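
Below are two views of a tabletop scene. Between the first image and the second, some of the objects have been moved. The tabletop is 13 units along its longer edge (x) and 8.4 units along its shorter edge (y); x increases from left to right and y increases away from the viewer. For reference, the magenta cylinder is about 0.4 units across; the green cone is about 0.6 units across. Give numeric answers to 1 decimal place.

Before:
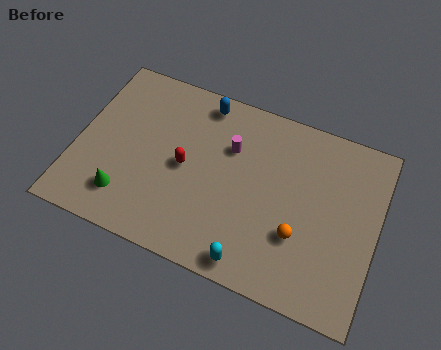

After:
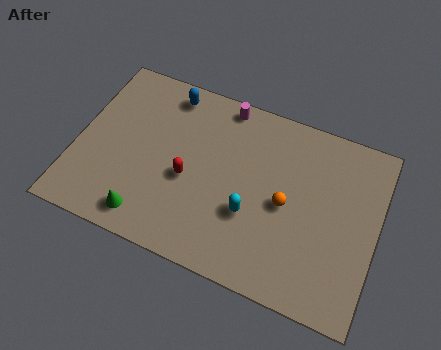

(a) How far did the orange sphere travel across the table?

1.4

From (9.8, 2.8) to (9.1, 4.0), the orange sphere covered √(0.7² + 1.2²) ≈ 1.4 units.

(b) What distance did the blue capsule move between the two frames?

1.5

The blue capsule was near (5.1, 7.4) before and (3.6, 7.3) after, so it travelled √(1.5² + 0.1²) ≈ 1.5 units.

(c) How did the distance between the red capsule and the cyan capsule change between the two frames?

-1.7

Before: roughly 4.6 units apart; after: 2.9. That's 1.7 units closer together.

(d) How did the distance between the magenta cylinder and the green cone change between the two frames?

+1.2

They were about 5.7 units apart before and 6.9 after — 1.2 units further apart.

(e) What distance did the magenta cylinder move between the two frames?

2.0

From (6.5, 5.7) to (6.0, 7.6), the magenta cylinder covered √(0.5² + 1.9²) ≈ 2.0 units.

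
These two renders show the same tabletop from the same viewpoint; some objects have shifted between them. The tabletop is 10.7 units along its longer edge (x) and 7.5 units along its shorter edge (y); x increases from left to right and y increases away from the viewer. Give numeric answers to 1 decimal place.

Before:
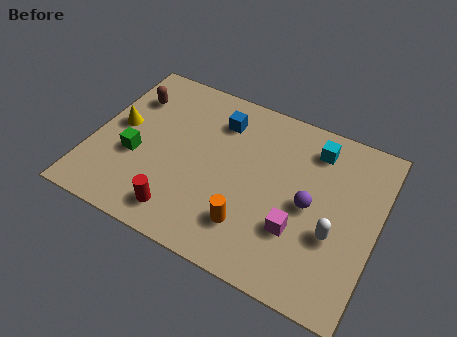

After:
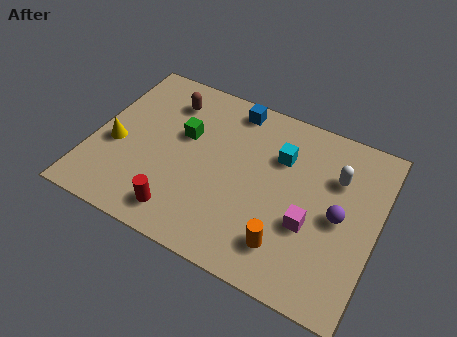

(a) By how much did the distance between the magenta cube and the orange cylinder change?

-0.4

The distance was about 1.8 in the first image and 1.4 in the second, so they moved 0.4 units closer together.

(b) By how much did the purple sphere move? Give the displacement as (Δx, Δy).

(1.1, 0.0)

The purple sphere was at about (8.2, 3.6) and moved to about (9.3, 3.6).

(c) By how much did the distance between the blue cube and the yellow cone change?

+1.3

Before: roughly 4.0 units apart; after: 5.3. That's 1.3 units further apart.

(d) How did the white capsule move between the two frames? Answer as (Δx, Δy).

(-0.2, 2.4)

The white capsule started near (9.2, 2.8) and ended near (9.0, 5.2).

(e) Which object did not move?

the red cylinder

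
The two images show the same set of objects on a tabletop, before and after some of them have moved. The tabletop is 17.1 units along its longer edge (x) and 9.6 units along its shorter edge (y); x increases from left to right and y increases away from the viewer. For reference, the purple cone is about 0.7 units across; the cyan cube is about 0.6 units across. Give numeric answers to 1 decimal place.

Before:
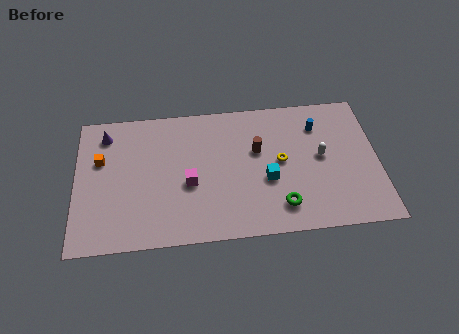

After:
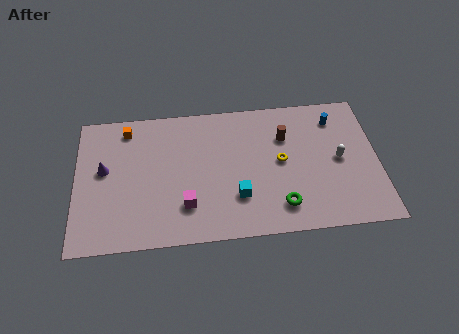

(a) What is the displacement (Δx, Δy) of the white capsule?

(1.0, -0.3)

From the two frames, the white capsule sits at roughly (13.9, 5.1) before and (14.9, 4.8) after.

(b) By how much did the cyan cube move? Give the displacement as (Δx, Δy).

(-1.7, -1.0)

The cyan cube was at about (10.8, 3.8) and moved to about (9.1, 2.8).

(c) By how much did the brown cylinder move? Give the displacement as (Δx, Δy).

(1.6, 0.8)

From the two frames, the brown cylinder sits at roughly (10.3, 5.9) before and (11.9, 6.7) after.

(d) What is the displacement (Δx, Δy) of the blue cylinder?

(1.0, 0.4)

The blue cylinder was at about (13.8, 7.3) and moved to about (14.8, 7.7).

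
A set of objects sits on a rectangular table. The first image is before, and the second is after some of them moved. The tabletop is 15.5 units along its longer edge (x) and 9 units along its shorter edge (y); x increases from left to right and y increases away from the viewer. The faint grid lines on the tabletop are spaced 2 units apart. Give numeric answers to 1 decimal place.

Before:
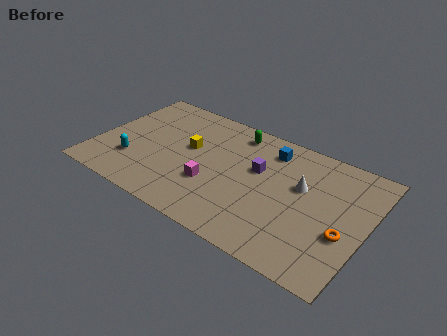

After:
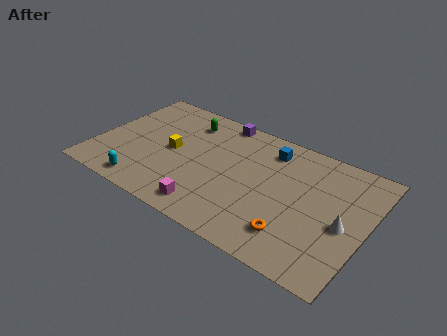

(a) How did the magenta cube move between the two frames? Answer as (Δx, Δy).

(0.2, -1.8)

The magenta cube started near (6.9, 3.1) and ended near (7.1, 1.3).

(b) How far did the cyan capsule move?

1.8

The cyan capsule moved from about (2.3, 2.6) to (3.3, 1.1), a distance of √(1.0² + 1.5²) ≈ 1.8.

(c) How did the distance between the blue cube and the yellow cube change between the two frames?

+1.1

Before: roughly 4.9 units apart; after: 6.0. That's 1.1 units further apart.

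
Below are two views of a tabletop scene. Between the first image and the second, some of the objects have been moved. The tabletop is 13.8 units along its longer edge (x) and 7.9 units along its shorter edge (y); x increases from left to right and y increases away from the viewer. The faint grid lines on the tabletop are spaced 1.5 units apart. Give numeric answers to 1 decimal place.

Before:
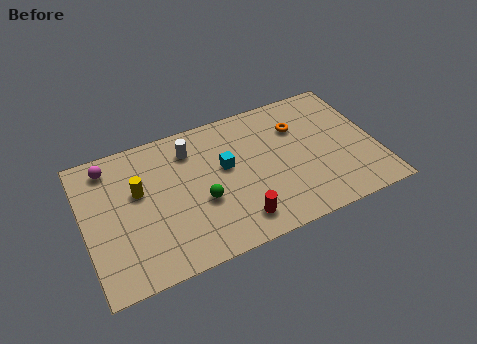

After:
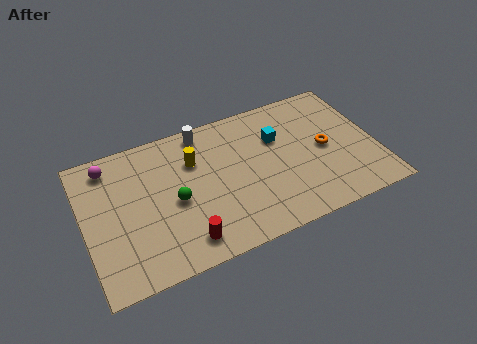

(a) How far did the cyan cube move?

2.7

The cyan cube moved from about (6.7, 4.6) to (9.3, 5.3), a distance of √(2.6² + 0.7²) ≈ 2.7.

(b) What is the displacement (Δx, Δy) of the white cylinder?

(0.7, 0.8)

The white cylinder was at about (5.2, 6.2) and moved to about (5.9, 7.0).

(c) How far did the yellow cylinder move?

2.8

The yellow cylinder was near (2.6, 4.8) before and (5.3, 5.5) after, so it travelled √(2.7² + 0.7²) ≈ 2.8 units.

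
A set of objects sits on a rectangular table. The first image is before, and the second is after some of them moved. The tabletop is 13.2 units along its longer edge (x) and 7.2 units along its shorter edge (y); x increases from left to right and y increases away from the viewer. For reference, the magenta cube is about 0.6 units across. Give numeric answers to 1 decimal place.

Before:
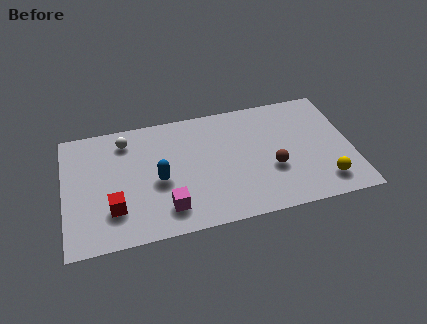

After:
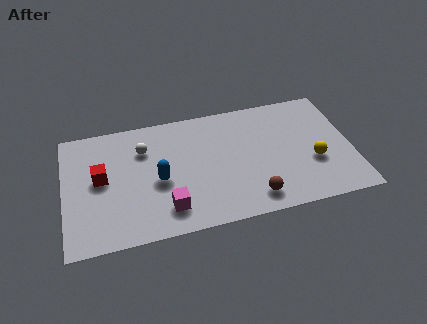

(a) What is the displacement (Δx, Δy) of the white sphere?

(0.8, -0.7)

The white sphere was at about (2.9, 5.9) and moved to about (3.7, 5.2).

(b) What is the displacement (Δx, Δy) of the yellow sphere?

(-0.4, 1.3)

From the two frames, the yellow sphere sits at roughly (11.8, 1.4) before and (11.4, 2.7) after.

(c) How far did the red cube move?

2.0

The red cube was near (2.2, 2.0) before and (1.7, 3.9) after, so it travelled √(0.5² + 1.9²) ≈ 2.0 units.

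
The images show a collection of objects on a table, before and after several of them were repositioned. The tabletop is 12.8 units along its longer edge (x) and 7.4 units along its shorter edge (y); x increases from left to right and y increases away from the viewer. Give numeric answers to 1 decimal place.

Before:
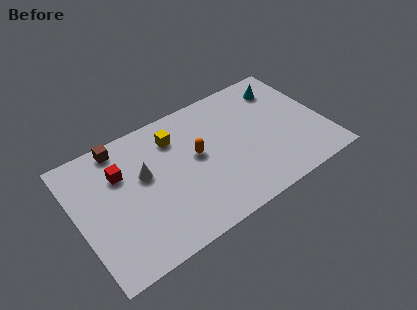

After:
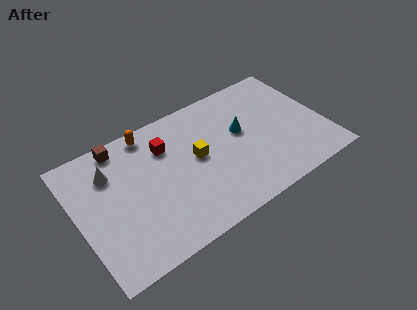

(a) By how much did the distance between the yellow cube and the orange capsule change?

+1.5

They were about 1.8 units apart before and 3.3 after — 1.5 units further apart.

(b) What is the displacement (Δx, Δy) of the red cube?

(2.4, 0.3)

The red cube started near (2.4, 5.1) and ended near (4.8, 5.4).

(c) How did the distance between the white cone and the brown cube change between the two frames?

-1.0

Before: roughly 2.4 units apart; after: 1.4. That's 1.0 units closer together.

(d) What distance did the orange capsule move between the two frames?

3.3

The orange capsule moved from about (6.2, 4.1) to (4.1, 6.6), a distance of √(2.1² + 2.5²) ≈ 3.3.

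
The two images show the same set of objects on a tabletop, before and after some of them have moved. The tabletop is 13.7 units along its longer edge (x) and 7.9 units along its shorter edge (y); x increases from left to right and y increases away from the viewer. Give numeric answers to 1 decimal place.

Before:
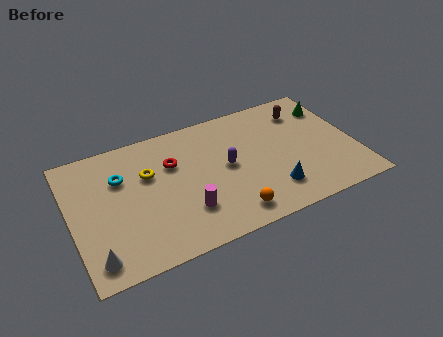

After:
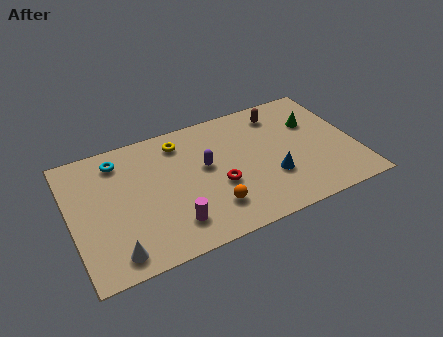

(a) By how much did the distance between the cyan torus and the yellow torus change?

+1.7

They were about 1.3 units apart before and 3.0 after — 1.7 units further apart.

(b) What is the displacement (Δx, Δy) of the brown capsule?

(-1.2, 0.3)

The brown capsule started near (11.6, 6.2) and ended near (10.4, 6.5).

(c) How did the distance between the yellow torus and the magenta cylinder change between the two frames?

+1.6

They were about 3.3 units apart before and 4.9 after — 1.6 units further apart.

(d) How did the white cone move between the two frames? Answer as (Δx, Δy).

(0.9, -0.1)

The white cone started near (0.9, 1.2) and ended near (1.8, 1.1).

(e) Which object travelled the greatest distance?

the red torus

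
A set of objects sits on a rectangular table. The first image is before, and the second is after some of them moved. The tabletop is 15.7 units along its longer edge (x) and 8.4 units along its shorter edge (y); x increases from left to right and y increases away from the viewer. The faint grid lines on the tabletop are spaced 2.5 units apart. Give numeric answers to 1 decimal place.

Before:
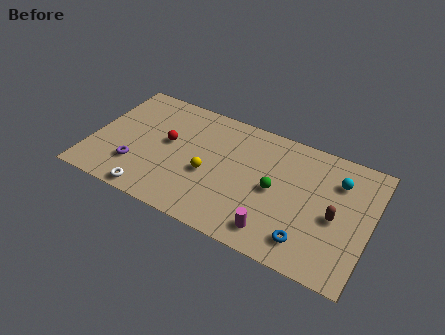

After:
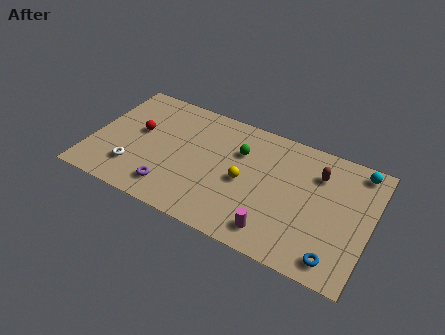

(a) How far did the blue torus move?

1.6

The blue torus moved from about (12.5, 1.6) to (14.1, 1.2), a distance of √(1.6² + 0.4²) ≈ 1.6.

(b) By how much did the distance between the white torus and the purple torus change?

+0.4

They were about 1.9 units apart before and 2.3 after — 0.4 units further apart.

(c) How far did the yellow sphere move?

2.0

The yellow sphere moved from about (6.7, 3.5) to (8.7, 3.9), a distance of √(2.0² + 0.4²) ≈ 2.0.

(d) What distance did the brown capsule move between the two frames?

2.7

From (13.8, 3.8) to (12.6, 6.2), the brown capsule covered √(1.2² + 2.4²) ≈ 2.7 units.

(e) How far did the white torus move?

1.8

The white torus was near (3.8, 0.8) before and (2.6, 2.1) after, so it travelled √(1.2² + 1.3²) ≈ 1.8 units.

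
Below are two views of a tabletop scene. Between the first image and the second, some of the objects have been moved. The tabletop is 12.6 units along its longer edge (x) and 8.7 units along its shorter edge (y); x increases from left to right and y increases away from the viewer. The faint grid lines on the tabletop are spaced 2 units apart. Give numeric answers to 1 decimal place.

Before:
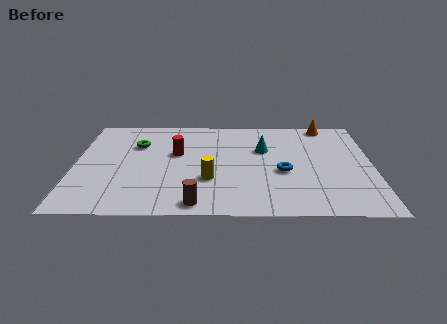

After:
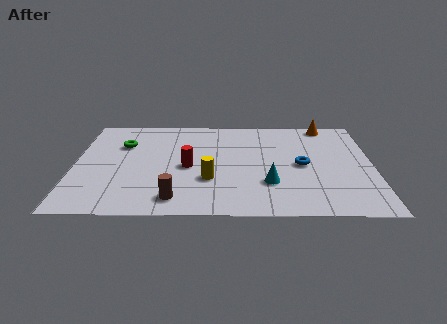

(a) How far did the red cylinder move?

1.3

The red cylinder was near (4.3, 5.2) before and (4.8, 4.0) after, so it travelled √(0.5² + 1.2²) ≈ 1.3 units.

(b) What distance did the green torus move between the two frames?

0.6

From (2.6, 6.0) to (2.0, 6.0), the green torus covered √(0.6² + 0.0²) ≈ 0.6 units.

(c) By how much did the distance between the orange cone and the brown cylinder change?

+0.3

Before: roughly 8.9 units apart; after: 9.2. That's 0.3 units further apart.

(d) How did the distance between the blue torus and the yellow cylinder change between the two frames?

+0.9

They were about 3.2 units apart before and 4.1 after — 0.9 units further apart.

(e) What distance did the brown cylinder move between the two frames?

1.0

The brown cylinder was near (5.2, 0.9) before and (4.3, 1.3) after, so it travelled √(0.9² + 0.4²) ≈ 1.0 units.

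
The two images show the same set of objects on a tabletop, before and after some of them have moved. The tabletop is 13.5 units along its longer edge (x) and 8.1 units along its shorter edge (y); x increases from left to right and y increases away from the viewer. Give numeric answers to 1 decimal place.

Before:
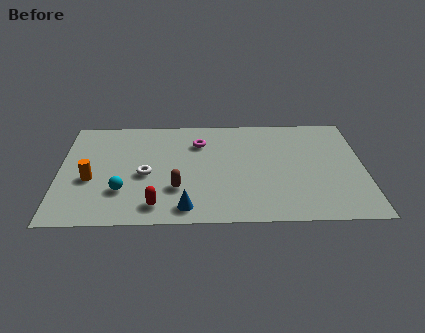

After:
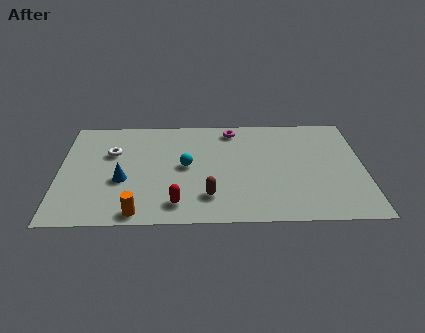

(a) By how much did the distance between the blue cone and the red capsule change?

+1.7

The distance was about 1.3 in the first image and 3.0 in the second, so they moved 1.7 units further apart.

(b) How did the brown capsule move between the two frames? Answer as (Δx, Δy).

(1.4, -0.6)

The brown capsule started near (5.2, 2.5) and ended near (6.6, 1.9).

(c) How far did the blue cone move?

3.5

From (5.6, 1.1) to (2.8, 3.2), the blue cone covered √(2.8² + 2.1²) ≈ 3.5 units.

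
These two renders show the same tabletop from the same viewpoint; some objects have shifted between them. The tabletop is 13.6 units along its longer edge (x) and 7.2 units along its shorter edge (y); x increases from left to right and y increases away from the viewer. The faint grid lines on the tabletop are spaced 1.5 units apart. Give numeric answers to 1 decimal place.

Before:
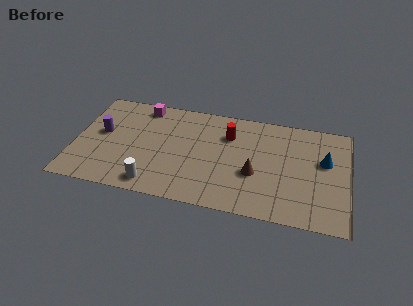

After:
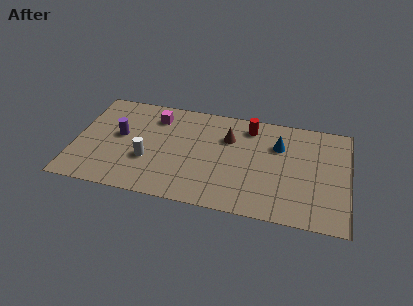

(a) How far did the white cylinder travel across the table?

1.6

From (4.1, 1.0) to (3.7, 2.6), the white cylinder covered √(0.4² + 1.6²) ≈ 1.6 units.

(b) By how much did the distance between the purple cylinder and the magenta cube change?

-0.6

Before: roughly 3.0 units apart; after: 2.4. That's 0.6 units closer together.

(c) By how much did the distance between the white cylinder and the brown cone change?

-0.6

The distance was about 5.2 in the first image and 4.6 in the second, so they moved 0.6 units closer together.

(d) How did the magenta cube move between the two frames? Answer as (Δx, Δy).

(0.7, -0.6)

The magenta cube was at about (3.2, 6.3) and moved to about (3.9, 5.7).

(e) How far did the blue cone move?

2.4

The blue cone moved from about (12.4, 4.4) to (10.1, 5.0), a distance of √(2.3² + 0.6²) ≈ 2.4.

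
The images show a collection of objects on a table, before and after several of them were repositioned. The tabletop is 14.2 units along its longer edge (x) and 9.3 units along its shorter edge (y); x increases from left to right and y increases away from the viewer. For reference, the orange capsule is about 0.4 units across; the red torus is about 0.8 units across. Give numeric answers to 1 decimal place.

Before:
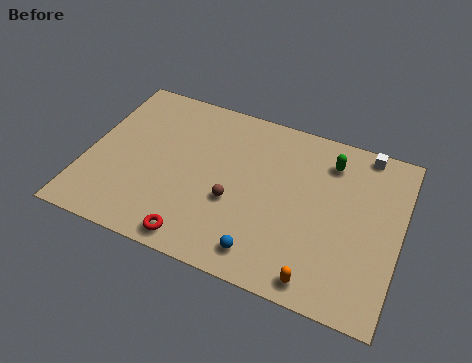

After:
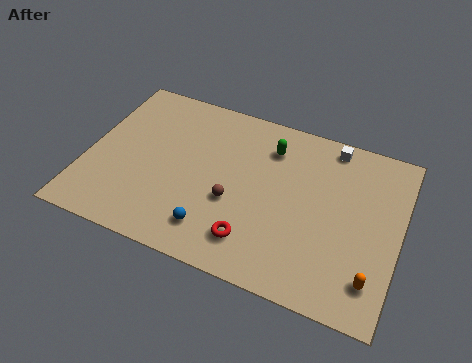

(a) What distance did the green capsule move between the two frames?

2.7

The green capsule moved from about (10.8, 7.4) to (8.1, 7.2), a distance of √(2.7² + 0.2²) ≈ 2.7.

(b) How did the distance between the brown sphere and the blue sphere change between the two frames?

-0.8

The distance was about 2.7 in the first image and 1.9 in the second, so they moved 0.8 units closer together.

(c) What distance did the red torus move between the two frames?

2.7

The red torus moved from about (5.4, 1.0) to (7.9, 1.9), a distance of √(2.5² + 0.9²) ≈ 2.7.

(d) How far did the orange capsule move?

2.5

The orange capsule moved from about (10.9, 1.0) to (13.2, 1.9), a distance of √(2.3² + 0.9²) ≈ 2.5.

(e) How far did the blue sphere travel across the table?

2.3

The blue sphere was near (8.4, 1.4) before and (6.1, 1.8) after, so it travelled √(2.3² + 0.4²) ≈ 2.3 units.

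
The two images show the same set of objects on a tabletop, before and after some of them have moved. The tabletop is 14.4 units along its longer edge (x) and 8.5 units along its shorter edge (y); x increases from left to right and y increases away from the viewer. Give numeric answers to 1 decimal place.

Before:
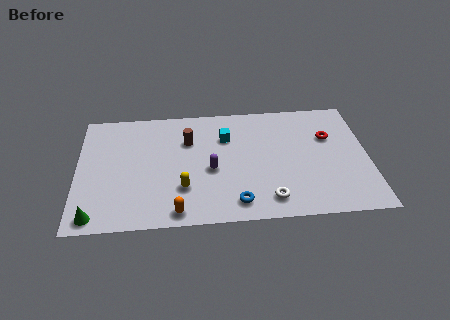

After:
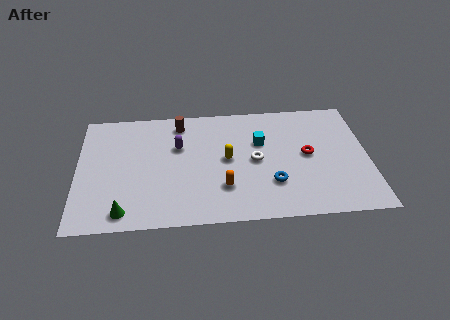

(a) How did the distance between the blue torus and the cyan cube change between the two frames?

-1.7

They were about 4.7 units apart before and 3.0 after — 1.7 units closer together.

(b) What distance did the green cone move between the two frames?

1.4

From (0.9, 0.9) to (2.3, 1.1), the green cone covered √(1.4² + 0.2²) ≈ 1.4 units.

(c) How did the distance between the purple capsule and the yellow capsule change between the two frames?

+0.8

Before: roughly 1.8 units apart; after: 2.6. That's 0.8 units further apart.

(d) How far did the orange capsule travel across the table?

2.7

The orange capsule moved from about (4.9, 0.9) to (7.2, 2.4), a distance of √(2.3² + 1.5²) ≈ 2.7.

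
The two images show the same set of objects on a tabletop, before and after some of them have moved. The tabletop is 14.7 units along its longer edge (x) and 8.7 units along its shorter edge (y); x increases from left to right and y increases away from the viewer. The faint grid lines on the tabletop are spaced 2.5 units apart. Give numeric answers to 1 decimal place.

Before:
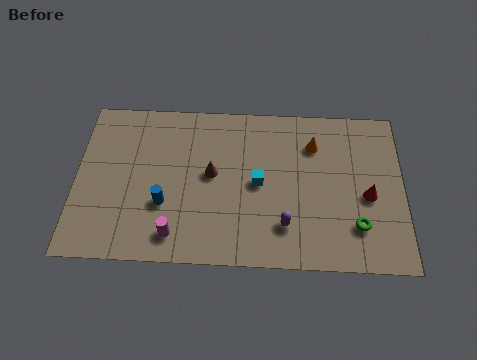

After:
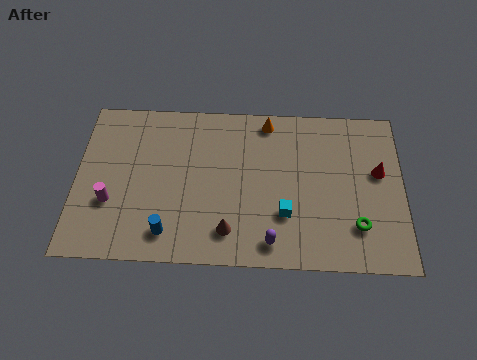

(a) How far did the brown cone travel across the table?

3.1

The brown cone was near (6.1, 4.7) before and (6.9, 1.7) after, so it travelled √(0.8² + 3.0²) ≈ 3.1 units.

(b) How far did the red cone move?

1.4

From (13.1, 3.8) to (13.6, 5.1), the red cone covered √(0.5² + 1.3²) ≈ 1.4 units.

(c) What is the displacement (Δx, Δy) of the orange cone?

(-2.1, 1.2)

From the two frames, the orange cone sits at roughly (10.7, 6.5) before and (8.6, 7.7) after.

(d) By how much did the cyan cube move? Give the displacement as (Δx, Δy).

(1.2, -1.6)

The cyan cube was at about (8.2, 4.3) and moved to about (9.4, 2.7).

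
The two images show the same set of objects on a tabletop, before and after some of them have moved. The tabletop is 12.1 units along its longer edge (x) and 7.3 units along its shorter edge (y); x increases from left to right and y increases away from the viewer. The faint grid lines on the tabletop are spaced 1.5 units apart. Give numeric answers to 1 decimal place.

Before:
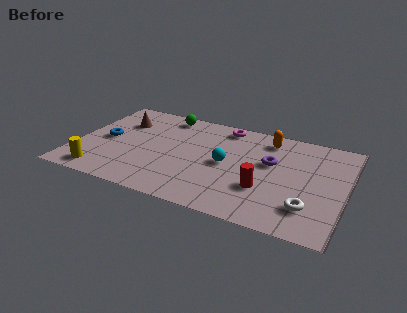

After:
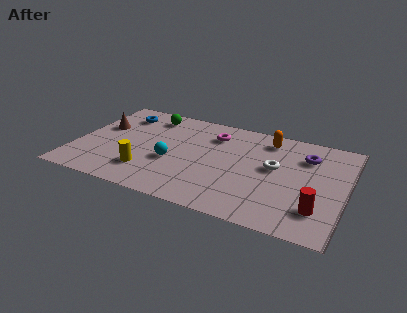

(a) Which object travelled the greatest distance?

the white torus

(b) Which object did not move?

the orange capsule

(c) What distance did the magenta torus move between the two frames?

0.9

From (6.4, 6.4) to (6.0, 5.6), the magenta torus covered √(0.4² + 0.8²) ≈ 0.9 units.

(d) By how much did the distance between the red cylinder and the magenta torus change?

+1.7

They were about 4.6 units apart before and 6.3 after — 1.7 units further apart.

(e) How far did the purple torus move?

1.8

The purple torus moved from about (8.7, 4.4) to (10.2, 5.4), a distance of √(1.5² + 1.0²) ≈ 1.8.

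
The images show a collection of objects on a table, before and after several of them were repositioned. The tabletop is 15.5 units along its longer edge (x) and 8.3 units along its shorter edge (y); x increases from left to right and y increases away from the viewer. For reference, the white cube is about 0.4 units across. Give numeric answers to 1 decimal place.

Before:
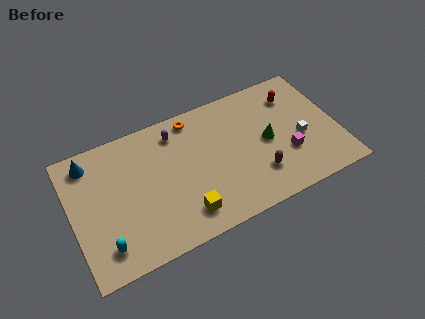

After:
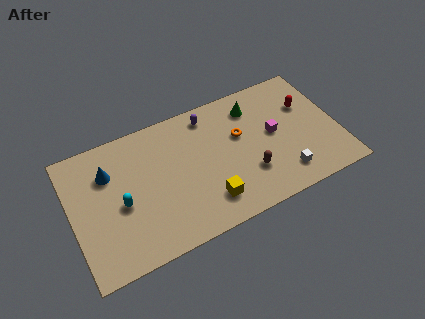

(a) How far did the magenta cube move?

1.7

The magenta cube was near (12.4, 2.8) before and (11.8, 4.4) after, so it travelled √(0.6² + 1.6²) ≈ 1.7 units.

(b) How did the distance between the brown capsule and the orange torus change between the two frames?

-3.4

Before: roughly 6.0 units apart; after: 2.6. That's 3.4 units closer together.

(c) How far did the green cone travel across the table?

2.5

The green cone was near (11.4, 4.1) before and (10.9, 6.6) after, so it travelled √(0.5² + 2.5²) ≈ 2.5 units.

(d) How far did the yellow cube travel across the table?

1.4

The yellow cube was near (6.2, 1.6) before and (7.6, 1.8) after, so it travelled √(1.4² + 0.2²) ≈ 1.4 units.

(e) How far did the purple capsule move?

2.0

The purple capsule was near (6.3, 6.8) before and (8.3, 7.1) after, so it travelled √(2.0² + 0.3²) ≈ 2.0 units.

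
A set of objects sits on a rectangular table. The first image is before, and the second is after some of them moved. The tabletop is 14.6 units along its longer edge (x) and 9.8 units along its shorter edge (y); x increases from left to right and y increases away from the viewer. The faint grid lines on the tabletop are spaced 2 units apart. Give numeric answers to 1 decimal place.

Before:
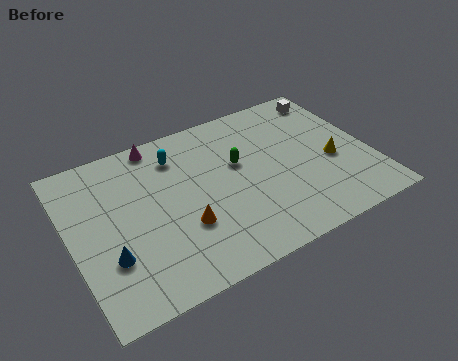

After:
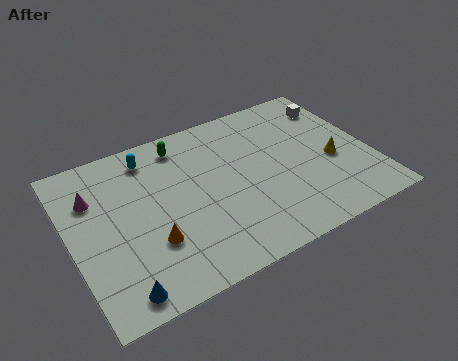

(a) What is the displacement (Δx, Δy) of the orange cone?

(-1.6, -0.2)

The orange cone was at about (5.2, 3.3) and moved to about (3.6, 3.1).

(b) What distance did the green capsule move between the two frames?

3.5

From (8.3, 5.9) to (5.8, 8.3), the green capsule covered √(2.5² + 2.4²) ≈ 3.5 units.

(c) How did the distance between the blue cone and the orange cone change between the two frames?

-0.9

The distance was about 3.6 in the first image and 2.7 in the second, so they moved 0.9 units closer together.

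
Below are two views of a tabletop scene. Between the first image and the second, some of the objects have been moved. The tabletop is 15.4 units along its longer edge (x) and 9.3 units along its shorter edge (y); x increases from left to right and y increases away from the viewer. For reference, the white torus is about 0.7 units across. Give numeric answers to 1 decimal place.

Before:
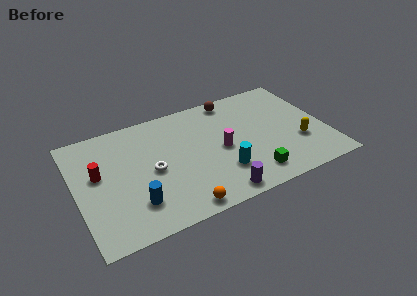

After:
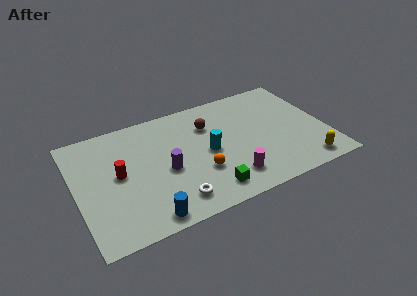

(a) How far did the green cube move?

2.7

From (10.4, 1.6) to (7.7, 1.5), the green cube covered √(2.7² + 0.1²) ≈ 2.7 units.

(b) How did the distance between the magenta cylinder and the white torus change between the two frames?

-0.8

The distance was about 4.3 in the first image and 3.5 in the second, so they moved 0.8 units closer together.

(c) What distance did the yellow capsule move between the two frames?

1.9

From (13.6, 3.1) to (13.7, 1.2), the yellow capsule covered √(0.1² + 1.9²) ≈ 1.9 units.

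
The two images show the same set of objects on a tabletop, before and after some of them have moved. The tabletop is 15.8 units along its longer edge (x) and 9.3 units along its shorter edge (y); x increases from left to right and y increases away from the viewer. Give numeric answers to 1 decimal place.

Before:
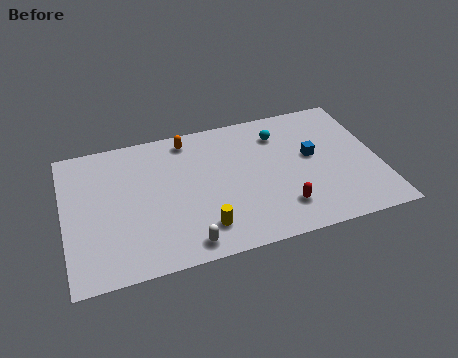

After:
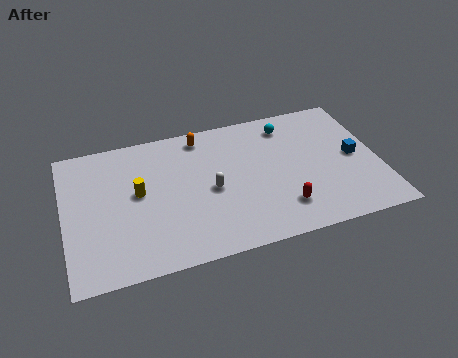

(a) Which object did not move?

the red capsule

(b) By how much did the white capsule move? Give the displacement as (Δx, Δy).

(1.5, 3.2)

From the two frames, the white capsule sits at roughly (5.8, 1.1) before and (7.3, 4.3) after.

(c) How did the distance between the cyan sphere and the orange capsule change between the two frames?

-0.3

Before: roughly 4.7 units apart; after: 4.4. That's 0.3 units closer together.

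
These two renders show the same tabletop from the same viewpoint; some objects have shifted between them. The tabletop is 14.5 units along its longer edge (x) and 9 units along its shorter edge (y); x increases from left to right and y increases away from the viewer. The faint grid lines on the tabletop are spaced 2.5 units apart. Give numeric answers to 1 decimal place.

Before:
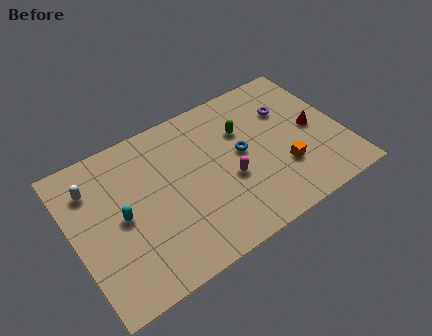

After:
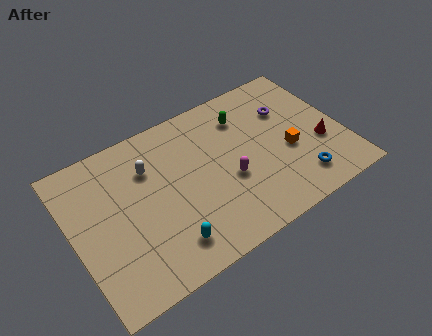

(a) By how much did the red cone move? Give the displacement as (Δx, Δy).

(0.2, -1.1)

The red cone started near (13.0, 4.4) and ended near (13.2, 3.3).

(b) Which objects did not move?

the magenta capsule and the purple torus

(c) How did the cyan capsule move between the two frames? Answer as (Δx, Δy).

(2.0, -2.7)

From the two frames, the cyan capsule sits at roughly (2.5, 4.4) before and (4.5, 1.7) after.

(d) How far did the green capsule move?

0.8

The green capsule was near (9.4, 6.1) before and (9.6, 6.9) after, so it travelled √(0.2² + 0.8²) ≈ 0.8 units.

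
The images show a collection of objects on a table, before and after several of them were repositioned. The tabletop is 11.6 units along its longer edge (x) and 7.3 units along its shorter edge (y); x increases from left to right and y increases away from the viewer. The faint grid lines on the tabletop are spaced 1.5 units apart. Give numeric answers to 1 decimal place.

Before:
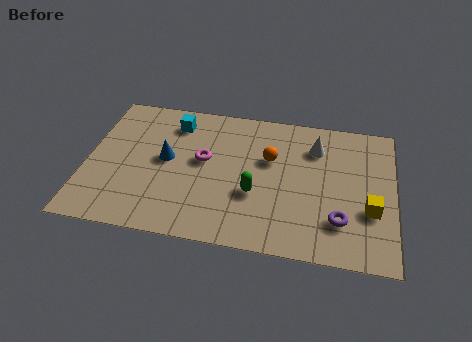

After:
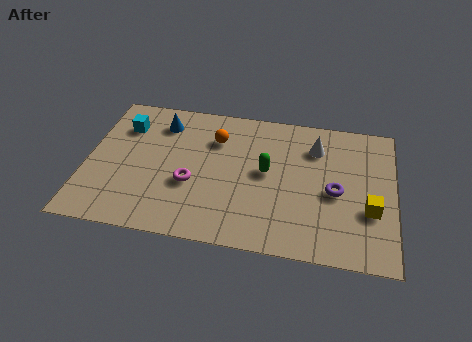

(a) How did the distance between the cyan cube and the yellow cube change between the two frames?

+1.6

They were about 8.2 units apart before and 9.8 after — 1.6 units further apart.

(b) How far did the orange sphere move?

2.2

The orange sphere moved from about (6.9, 4.6) to (4.8, 5.3), a distance of √(2.1² + 0.7²) ≈ 2.2.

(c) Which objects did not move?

the yellow cube and the white cone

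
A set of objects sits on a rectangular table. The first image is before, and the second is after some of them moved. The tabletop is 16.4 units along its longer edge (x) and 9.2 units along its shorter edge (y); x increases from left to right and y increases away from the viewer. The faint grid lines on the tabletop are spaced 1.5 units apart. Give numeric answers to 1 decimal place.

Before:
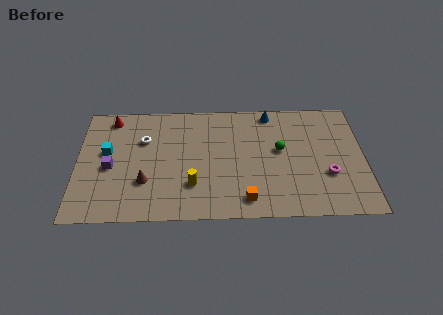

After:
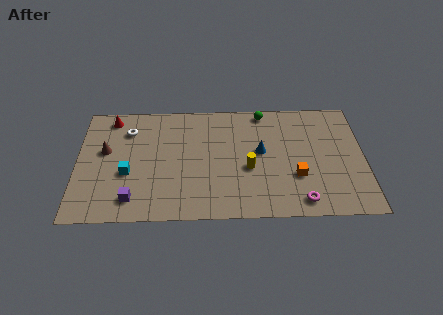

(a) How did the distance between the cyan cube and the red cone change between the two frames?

+1.8

They were about 2.7 units apart before and 4.5 after — 1.8 units further apart.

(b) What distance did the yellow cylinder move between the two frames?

3.4

The yellow cylinder moved from about (6.6, 2.6) to (9.8, 3.8), a distance of √(3.2² + 1.2²) ≈ 3.4.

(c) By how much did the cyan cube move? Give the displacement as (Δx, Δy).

(1.2, -1.7)

The cyan cube was at about (1.7, 5.3) and moved to about (2.9, 3.6).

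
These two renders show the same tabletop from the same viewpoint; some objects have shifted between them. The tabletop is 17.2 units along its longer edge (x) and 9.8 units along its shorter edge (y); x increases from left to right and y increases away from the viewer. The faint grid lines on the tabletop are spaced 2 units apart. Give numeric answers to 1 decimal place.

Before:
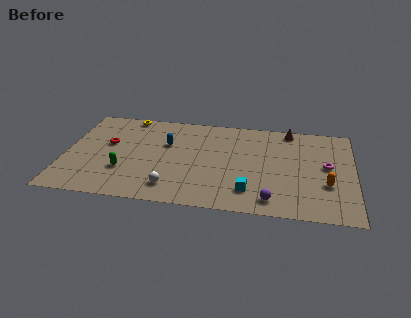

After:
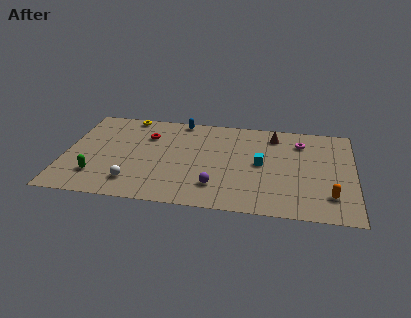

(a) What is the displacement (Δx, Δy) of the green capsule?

(-1.6, -0.7)

From the two frames, the green capsule sits at roughly (3.6, 3.1) before and (2.0, 2.4) after.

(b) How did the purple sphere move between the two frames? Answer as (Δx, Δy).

(-3.3, 0.9)

The purple sphere started near (12.4, 1.4) and ended near (9.1, 2.3).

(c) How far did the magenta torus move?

2.8

The magenta torus moved from about (15.6, 5.3) to (14.0, 7.6), a distance of √(1.6² + 2.3²) ≈ 2.8.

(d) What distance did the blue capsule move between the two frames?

2.8

The blue capsule moved from about (6.0, 6.3) to (6.7, 9.0), a distance of √(0.7² + 2.7²) ≈ 2.8.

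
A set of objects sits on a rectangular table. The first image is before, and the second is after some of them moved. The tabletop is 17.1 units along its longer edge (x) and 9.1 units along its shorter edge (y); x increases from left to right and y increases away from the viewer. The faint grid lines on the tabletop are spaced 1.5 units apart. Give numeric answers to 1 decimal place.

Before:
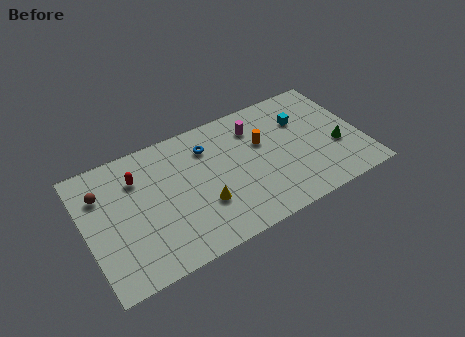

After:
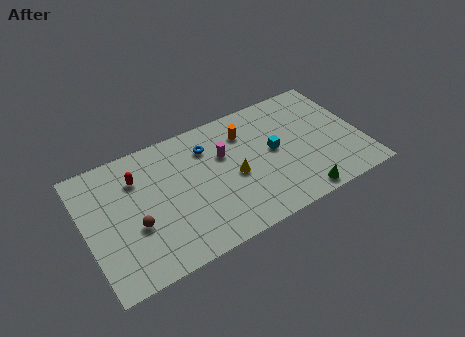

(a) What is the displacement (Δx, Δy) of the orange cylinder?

(-0.9, 1.2)

From the two frames, the orange cylinder sits at roughly (11.1, 5.7) before and (10.2, 6.9) after.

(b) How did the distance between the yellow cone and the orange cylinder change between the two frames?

-1.9

The distance was about 4.9 in the first image and 3.0 in the second, so they moved 1.9 units closer together.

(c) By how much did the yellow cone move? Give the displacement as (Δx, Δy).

(2.1, 1.1)

The yellow cone started near (7.0, 3.0) and ended near (9.1, 4.1).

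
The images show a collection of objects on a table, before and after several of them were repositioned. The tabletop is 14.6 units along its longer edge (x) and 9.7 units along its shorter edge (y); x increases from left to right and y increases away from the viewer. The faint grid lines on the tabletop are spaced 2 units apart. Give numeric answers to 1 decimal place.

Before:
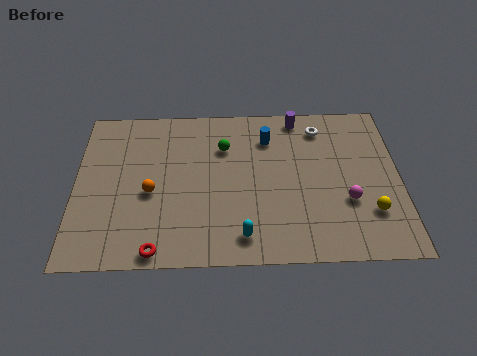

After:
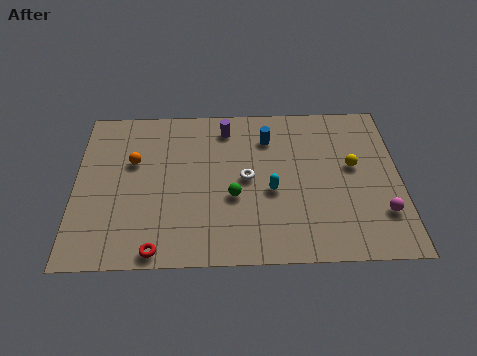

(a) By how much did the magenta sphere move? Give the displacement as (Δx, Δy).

(1.5, -0.8)

From the two frames, the magenta sphere sits at roughly (12.2, 3.4) before and (13.7, 2.6) after.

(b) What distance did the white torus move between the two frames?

4.6

The white torus moved from about (11.1, 8.0) to (7.7, 4.9), a distance of √(3.4² + 3.1²) ≈ 4.6.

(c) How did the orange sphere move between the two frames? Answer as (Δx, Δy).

(-0.8, 1.9)

The orange sphere started near (3.4, 4.2) and ended near (2.6, 6.1).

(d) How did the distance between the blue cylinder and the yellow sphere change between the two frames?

-2.3

Before: roughly 6.5 units apart; after: 4.2. That's 2.3 units closer together.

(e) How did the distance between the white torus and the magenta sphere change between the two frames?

+1.7

The distance was about 4.7 in the first image and 6.4 in the second, so they moved 1.7 units further apart.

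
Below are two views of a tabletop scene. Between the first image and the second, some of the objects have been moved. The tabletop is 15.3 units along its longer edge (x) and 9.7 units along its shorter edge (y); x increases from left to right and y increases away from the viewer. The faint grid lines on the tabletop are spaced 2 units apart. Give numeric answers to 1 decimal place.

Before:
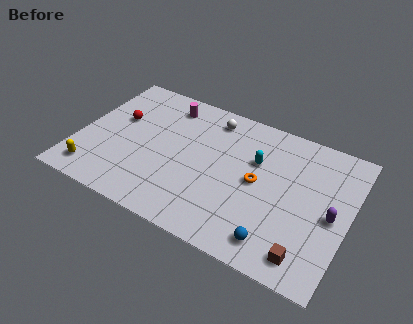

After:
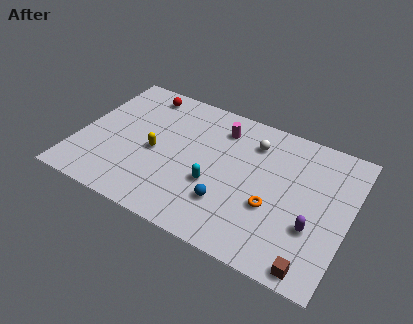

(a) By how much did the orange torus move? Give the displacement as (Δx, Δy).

(1.0, -1.3)

The orange torus started near (10.2, 4.9) and ended near (11.2, 3.6).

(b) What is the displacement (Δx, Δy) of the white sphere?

(2.5, -0.7)

The white sphere was at about (7.1, 8.2) and moved to about (9.6, 7.5).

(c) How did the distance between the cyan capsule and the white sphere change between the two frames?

+0.9

Before: roughly 3.4 units apart; after: 4.3. That's 0.9 units further apart.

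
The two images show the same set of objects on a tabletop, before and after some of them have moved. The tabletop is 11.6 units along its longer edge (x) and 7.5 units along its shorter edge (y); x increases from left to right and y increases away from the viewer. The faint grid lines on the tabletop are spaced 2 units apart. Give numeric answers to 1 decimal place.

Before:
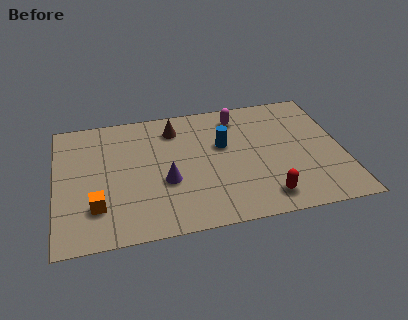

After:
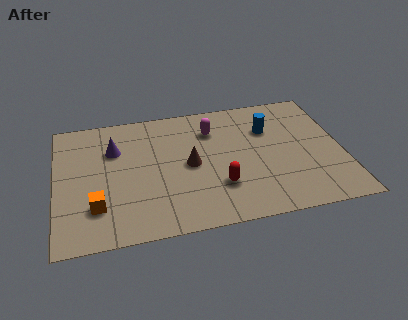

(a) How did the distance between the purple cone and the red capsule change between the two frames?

+0.8

Before: roughly 4.3 units apart; after: 5.1. That's 0.8 units further apart.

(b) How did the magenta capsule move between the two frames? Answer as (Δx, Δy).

(-1.1, -0.6)

The magenta capsule was at about (7.5, 6.2) and moved to about (6.4, 5.6).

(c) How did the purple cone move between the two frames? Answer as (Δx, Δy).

(-2.0, 2.3)

From the two frames, the purple cone sits at roughly (4.4, 2.9) before and (2.4, 5.2) after.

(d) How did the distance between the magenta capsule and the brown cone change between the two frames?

-0.5

They were about 2.6 units apart before and 2.1 after — 0.5 units closer together.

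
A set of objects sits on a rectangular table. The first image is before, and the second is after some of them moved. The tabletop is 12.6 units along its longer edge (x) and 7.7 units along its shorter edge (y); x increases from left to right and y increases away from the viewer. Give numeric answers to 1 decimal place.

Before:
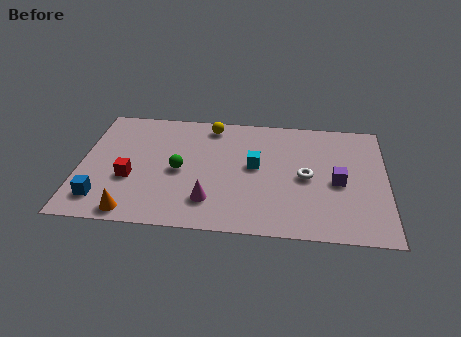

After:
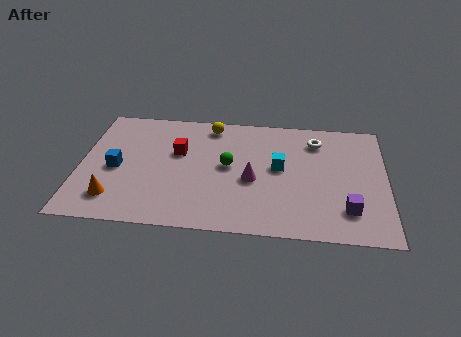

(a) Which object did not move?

the yellow sphere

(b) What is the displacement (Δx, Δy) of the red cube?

(1.9, 1.9)

The red cube started near (2.1, 2.9) and ended near (4.0, 4.8).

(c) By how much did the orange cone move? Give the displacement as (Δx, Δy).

(-0.8, 0.8)

The orange cone started near (2.3, 0.8) and ended near (1.5, 1.6).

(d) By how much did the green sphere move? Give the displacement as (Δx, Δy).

(2.0, 0.5)

The green sphere started near (4.1, 3.6) and ended near (6.1, 4.1).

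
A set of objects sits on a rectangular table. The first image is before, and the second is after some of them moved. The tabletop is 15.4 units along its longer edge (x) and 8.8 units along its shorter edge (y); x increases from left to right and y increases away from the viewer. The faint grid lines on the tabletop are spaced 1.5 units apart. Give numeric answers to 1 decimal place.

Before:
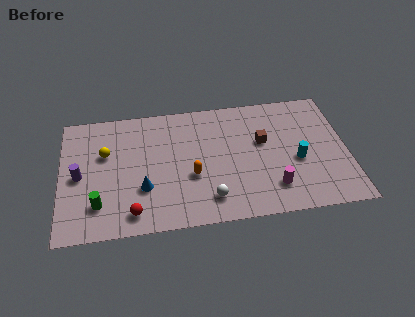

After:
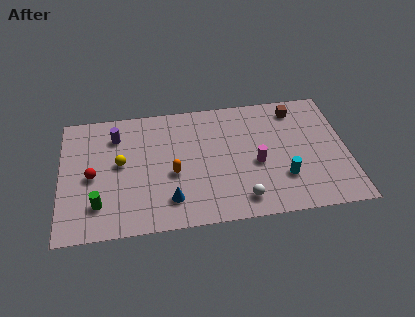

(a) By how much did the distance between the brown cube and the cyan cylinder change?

+2.5

They were about 2.4 units apart before and 4.9 after — 2.5 units further apart.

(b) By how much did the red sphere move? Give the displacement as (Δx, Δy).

(-2.1, 2.8)

The red sphere was at about (3.8, 1.3) and moved to about (1.7, 4.1).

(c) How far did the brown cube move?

2.8

The brown cube moved from about (10.9, 5.3) to (12.8, 7.4), a distance of √(1.9² + 2.1²) ≈ 2.8.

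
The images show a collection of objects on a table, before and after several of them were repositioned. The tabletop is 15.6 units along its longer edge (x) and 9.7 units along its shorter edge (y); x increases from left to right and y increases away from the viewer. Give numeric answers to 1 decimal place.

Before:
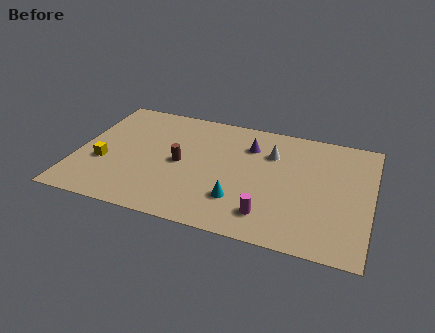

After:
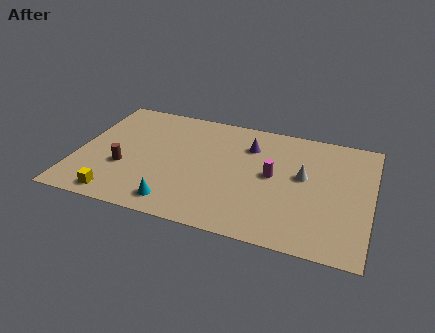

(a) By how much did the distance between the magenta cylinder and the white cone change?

-3.4

Before: roughly 5.0 units apart; after: 1.6. That's 3.4 units closer together.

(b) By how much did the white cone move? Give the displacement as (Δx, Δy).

(1.8, -1.4)

The white cone started near (10.2, 6.9) and ended near (12.0, 5.5).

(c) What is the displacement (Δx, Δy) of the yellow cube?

(1.0, -2.5)

The yellow cube was at about (1.5, 3.6) and moved to about (2.5, 1.1).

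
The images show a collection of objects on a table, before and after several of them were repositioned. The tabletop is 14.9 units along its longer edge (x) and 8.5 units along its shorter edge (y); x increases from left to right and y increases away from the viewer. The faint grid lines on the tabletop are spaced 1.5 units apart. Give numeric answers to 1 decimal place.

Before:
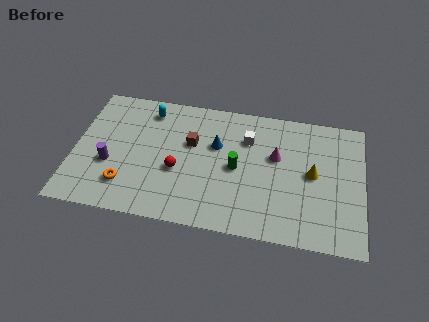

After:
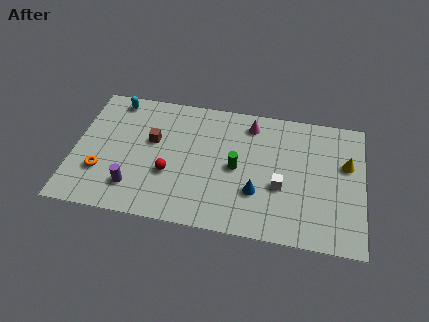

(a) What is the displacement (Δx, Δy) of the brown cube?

(-2.0, -0.2)

The brown cube was at about (6.0, 5.3) and moved to about (4.0, 5.1).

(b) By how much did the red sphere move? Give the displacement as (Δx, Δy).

(-0.4, -0.3)

The red sphere started near (5.4, 3.4) and ended near (5.0, 3.1).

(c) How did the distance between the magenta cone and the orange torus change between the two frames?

+0.5

They were about 8.2 units apart before and 8.7 after — 0.5 units further apart.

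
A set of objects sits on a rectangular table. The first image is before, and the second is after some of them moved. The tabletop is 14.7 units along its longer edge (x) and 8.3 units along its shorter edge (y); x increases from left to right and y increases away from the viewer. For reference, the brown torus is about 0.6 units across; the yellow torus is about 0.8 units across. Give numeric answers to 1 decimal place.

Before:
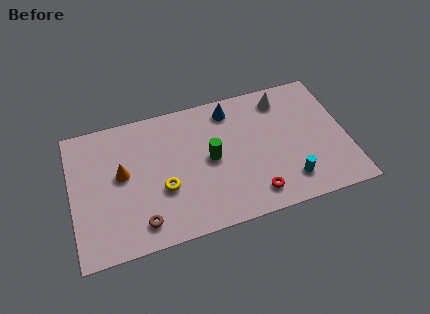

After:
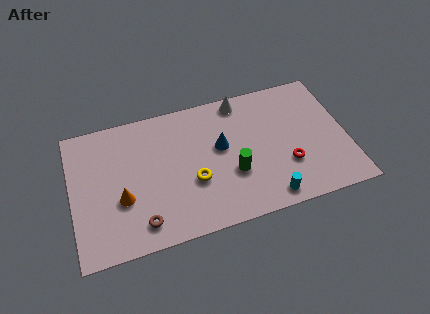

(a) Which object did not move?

the brown torus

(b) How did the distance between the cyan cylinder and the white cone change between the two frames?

+1.3

They were about 5.2 units apart before and 6.5 after — 1.3 units further apart.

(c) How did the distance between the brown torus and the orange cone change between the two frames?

-1.4

The distance was about 3.3 in the first image and 1.9 in the second, so they moved 1.4 units closer together.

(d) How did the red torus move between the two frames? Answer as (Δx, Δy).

(1.9, 1.3)

The red torus was at about (9.5, 1.4) and moved to about (11.4, 2.7).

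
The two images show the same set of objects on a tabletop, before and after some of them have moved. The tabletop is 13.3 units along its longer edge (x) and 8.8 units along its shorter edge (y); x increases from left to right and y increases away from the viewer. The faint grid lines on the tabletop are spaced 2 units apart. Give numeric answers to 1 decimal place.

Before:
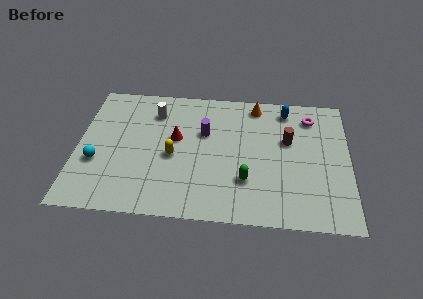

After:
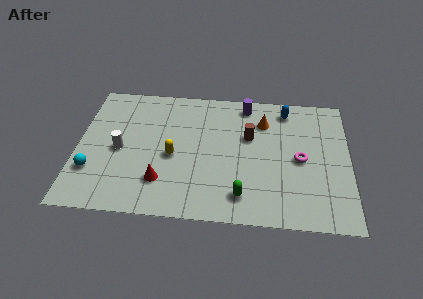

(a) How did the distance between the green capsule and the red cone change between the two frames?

-0.4

They were about 4.3 units apart before and 3.9 after — 0.4 units closer together.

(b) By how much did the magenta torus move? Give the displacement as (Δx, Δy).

(-0.5, -2.9)

From the two frames, the magenta torus sits at roughly (11.4, 7.1) before and (10.9, 4.2) after.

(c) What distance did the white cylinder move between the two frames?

3.1

The white cylinder moved from about (3.7, 6.8) to (2.1, 4.1), a distance of √(1.6² + 2.7²) ≈ 3.1.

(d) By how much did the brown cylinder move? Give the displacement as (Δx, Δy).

(-1.9, 0.1)

The brown cylinder started near (10.3, 5.4) and ended near (8.4, 5.5).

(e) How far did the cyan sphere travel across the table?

0.6

The cyan sphere was near (1.0, 3.2) before and (0.8, 2.6) after, so it travelled √(0.2² + 0.6²) ≈ 0.6 units.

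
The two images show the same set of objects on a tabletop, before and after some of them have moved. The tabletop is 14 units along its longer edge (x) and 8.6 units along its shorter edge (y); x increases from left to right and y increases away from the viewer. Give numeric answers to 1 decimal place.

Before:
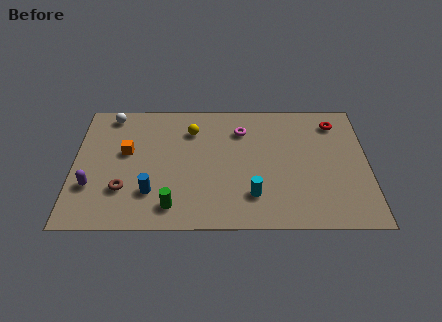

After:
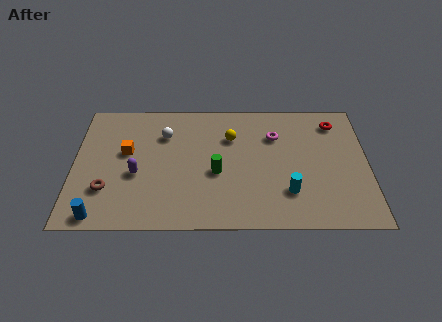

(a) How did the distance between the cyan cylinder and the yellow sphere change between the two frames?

-0.7

The distance was about 5.3 in the first image and 4.6 in the second, so they moved 0.7 units closer together.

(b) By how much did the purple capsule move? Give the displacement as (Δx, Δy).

(2.1, 0.8)

The purple capsule was at about (0.9, 2.7) and moved to about (3.0, 3.5).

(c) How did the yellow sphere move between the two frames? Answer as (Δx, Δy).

(1.9, -0.5)

From the two frames, the yellow sphere sits at roughly (5.6, 6.5) before and (7.5, 6.0) after.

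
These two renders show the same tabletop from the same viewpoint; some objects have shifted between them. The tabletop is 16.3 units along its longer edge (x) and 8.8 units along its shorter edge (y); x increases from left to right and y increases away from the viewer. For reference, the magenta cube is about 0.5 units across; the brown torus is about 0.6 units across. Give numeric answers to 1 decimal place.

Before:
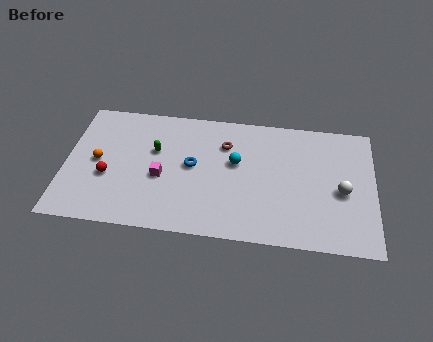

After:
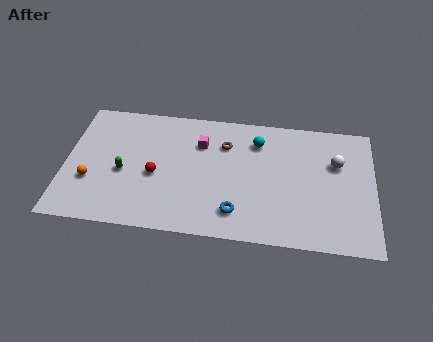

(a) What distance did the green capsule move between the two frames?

2.3

The green capsule was near (4.7, 5.5) before and (3.1, 3.8) after, so it travelled √(1.6² + 1.7²) ≈ 2.3 units.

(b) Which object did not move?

the brown torus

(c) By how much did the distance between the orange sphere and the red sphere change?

+2.3

The distance was about 1.2 in the first image and 3.5 in the second, so they moved 2.3 units further apart.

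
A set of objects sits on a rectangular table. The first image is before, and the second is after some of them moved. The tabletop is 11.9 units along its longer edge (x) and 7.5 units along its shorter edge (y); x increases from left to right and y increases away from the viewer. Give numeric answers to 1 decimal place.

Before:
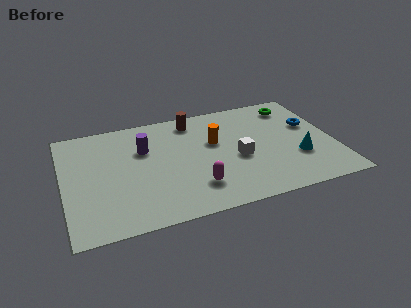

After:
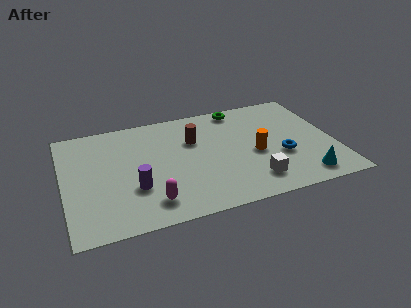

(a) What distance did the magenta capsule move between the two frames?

2.0

From (5.6, 1.8) to (3.6, 1.4), the magenta capsule covered √(2.0² + 0.4²) ≈ 2.0 units.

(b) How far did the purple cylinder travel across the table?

2.6

The purple cylinder moved from about (3.6, 5.0) to (3.0, 2.5), a distance of √(0.6² + 2.5²) ≈ 2.6.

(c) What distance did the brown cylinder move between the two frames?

1.4

The brown cylinder was near (5.9, 6.4) before and (5.8, 5.0) after, so it travelled √(0.1² + 1.4²) ≈ 1.4 units.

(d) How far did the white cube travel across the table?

1.8

The white cube was near (7.6, 3.2) before and (8.1, 1.5) after, so it travelled √(0.5² + 1.7²) ≈ 1.8 units.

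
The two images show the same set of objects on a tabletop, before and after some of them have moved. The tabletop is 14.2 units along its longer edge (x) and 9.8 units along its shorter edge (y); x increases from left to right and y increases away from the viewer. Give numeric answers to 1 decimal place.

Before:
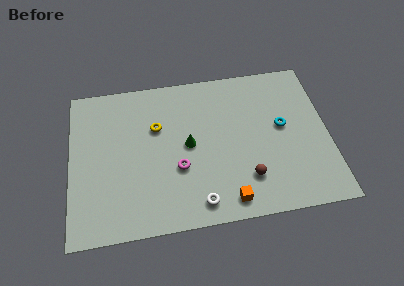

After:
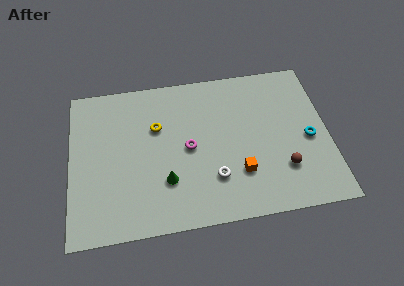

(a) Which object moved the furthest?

the green cone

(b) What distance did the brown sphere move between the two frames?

2.0

The brown sphere was near (9.6, 2.4) before and (11.6, 2.7) after, so it travelled √(2.0² + 0.3²) ≈ 2.0 units.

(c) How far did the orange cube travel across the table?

1.7

From (8.5, 1.2) to (9.2, 2.8), the orange cube covered √(0.7² + 1.6²) ≈ 1.7 units.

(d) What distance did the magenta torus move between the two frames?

1.3

From (5.9, 3.6) to (6.5, 4.8), the magenta torus covered √(0.6² + 1.2²) ≈ 1.3 units.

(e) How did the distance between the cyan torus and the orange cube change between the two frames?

-1.1

They were about 5.3 units apart before and 4.2 after — 1.1 units closer together.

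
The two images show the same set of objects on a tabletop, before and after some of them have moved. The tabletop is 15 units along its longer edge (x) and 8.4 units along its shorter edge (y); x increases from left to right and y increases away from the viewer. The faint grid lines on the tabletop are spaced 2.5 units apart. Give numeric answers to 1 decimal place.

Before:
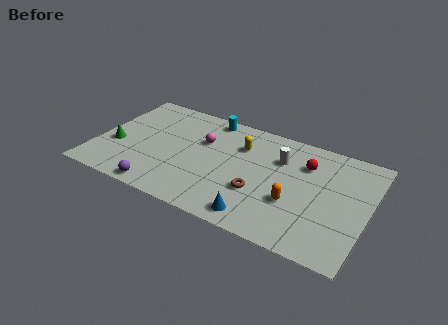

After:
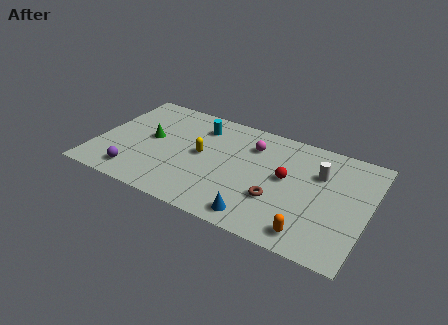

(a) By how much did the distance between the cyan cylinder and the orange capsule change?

+1.7

They were about 7.0 units apart before and 8.7 after — 1.7 units further apart.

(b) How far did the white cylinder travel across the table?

2.2

From (10.0, 5.9) to (12.2, 5.7), the white cylinder covered √(2.2² + 0.2²) ≈ 2.2 units.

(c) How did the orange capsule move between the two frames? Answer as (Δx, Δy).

(1.1, -1.8)

The orange capsule was at about (11.1, 3.0) and moved to about (12.2, 1.2).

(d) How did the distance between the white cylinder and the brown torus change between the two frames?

+0.4

Before: roughly 3.1 units apart; after: 3.5. That's 0.4 units further apart.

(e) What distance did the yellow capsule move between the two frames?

2.6

The yellow capsule moved from about (7.8, 6.0) to (5.8, 4.4), a distance of √(2.0² + 1.6²) ≈ 2.6.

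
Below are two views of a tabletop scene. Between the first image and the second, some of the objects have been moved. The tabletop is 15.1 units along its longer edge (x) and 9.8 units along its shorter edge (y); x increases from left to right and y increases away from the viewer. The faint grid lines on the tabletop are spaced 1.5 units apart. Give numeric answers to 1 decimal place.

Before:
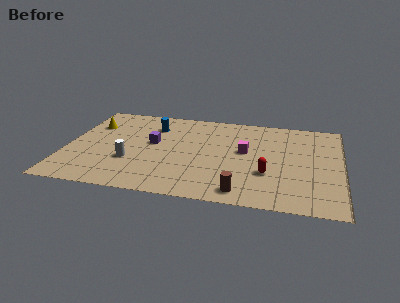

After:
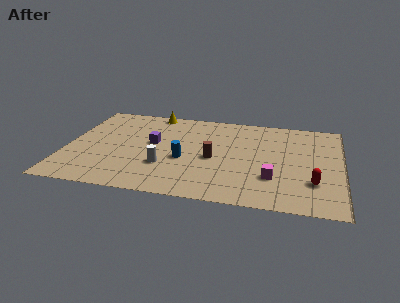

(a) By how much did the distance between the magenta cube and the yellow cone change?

+0.5

The distance was about 8.7 in the first image and 9.2 in the second, so they moved 0.5 units further apart.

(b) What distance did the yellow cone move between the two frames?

3.9

From (1.2, 7.0) to (4.5, 9.0), the yellow cone covered √(3.3² + 2.0²) ≈ 3.9 units.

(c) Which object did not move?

the purple cube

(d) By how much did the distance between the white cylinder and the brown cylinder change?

-3.6

They were about 6.5 units apart before and 2.9 after — 3.6 units closer together.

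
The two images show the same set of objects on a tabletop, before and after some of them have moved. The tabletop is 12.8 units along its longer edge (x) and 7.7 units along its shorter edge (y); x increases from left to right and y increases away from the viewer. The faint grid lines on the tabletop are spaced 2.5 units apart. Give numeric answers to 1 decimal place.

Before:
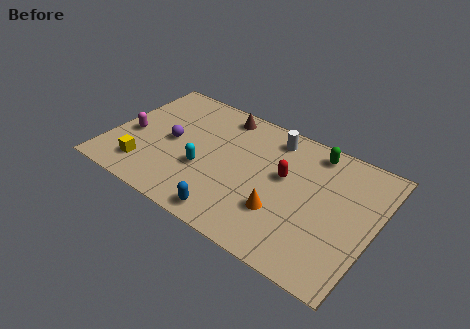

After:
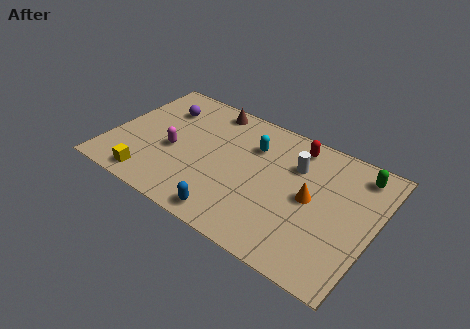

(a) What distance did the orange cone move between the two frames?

1.9

From (8.6, 2.4) to (9.8, 3.9), the orange cone covered √(1.2² + 1.5²) ≈ 1.9 units.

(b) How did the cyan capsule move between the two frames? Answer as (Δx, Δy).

(2.0, 2.6)

From the two frames, the cyan capsule sits at roughly (4.7, 2.9) before and (6.7, 5.5) after.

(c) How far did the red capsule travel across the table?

2.1

The red capsule was near (8.4, 4.5) before and (8.6, 6.6) after, so it travelled √(0.2² + 2.1²) ≈ 2.1 units.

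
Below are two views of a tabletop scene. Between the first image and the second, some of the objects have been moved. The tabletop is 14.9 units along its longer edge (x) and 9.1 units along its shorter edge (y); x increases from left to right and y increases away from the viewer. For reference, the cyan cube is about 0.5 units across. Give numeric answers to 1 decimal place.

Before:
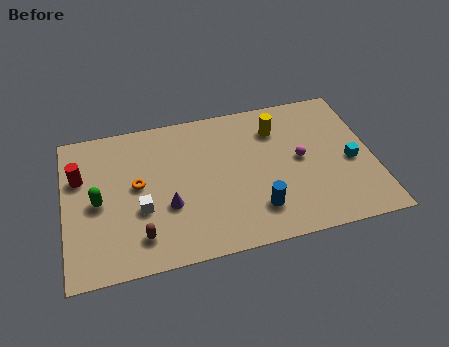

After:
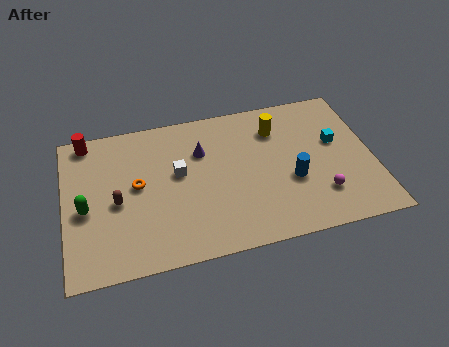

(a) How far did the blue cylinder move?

2.3

From (9.1, 2.1) to (10.9, 3.5), the blue cylinder covered √(1.8² + 1.4²) ≈ 2.3 units.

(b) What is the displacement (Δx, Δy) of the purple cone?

(1.8, 3.0)

The purple cone was at about (4.9, 3.3) and moved to about (6.7, 6.3).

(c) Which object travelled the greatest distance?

the purple cone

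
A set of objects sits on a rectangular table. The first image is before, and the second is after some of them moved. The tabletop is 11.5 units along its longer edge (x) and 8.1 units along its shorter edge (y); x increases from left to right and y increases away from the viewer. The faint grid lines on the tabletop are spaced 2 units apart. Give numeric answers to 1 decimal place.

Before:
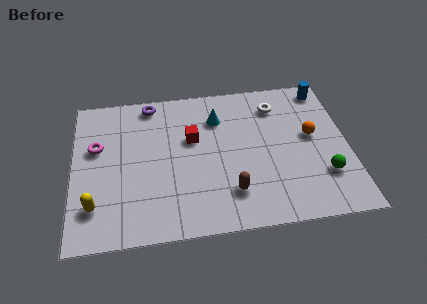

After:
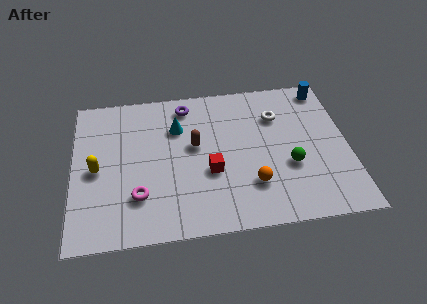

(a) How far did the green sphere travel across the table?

1.6

The green sphere moved from about (10.4, 2.3) to (9.0, 3.0), a distance of √(1.4² + 0.7²) ≈ 1.6.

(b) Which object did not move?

the blue cylinder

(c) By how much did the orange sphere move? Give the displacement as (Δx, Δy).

(-2.6, -2.3)

The orange sphere was at about (10.0, 4.5) and moved to about (7.4, 2.2).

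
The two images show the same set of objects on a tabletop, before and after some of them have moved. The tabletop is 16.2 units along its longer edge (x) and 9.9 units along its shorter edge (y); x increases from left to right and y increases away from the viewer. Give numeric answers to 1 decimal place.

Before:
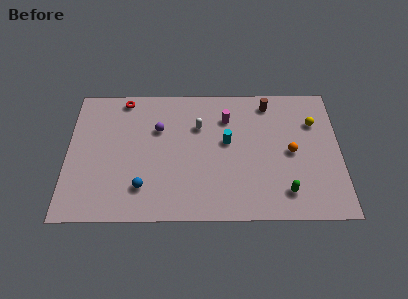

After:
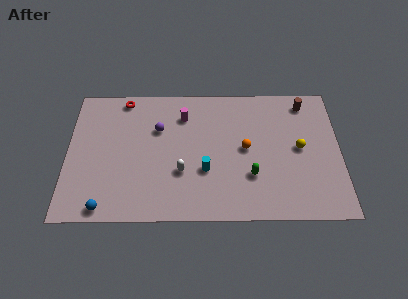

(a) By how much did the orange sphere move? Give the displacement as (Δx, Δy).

(-2.7, 0.3)

The orange sphere started near (13.3, 4.8) and ended near (10.6, 5.1).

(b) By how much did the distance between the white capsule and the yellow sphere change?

+0.3

The distance was about 6.9 in the first image and 7.2 in the second, so they moved 0.3 units further apart.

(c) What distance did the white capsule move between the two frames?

3.5

The white capsule moved from about (7.8, 6.8) to (6.8, 3.4), a distance of √(1.0² + 3.4²) ≈ 3.5.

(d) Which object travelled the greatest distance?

the white capsule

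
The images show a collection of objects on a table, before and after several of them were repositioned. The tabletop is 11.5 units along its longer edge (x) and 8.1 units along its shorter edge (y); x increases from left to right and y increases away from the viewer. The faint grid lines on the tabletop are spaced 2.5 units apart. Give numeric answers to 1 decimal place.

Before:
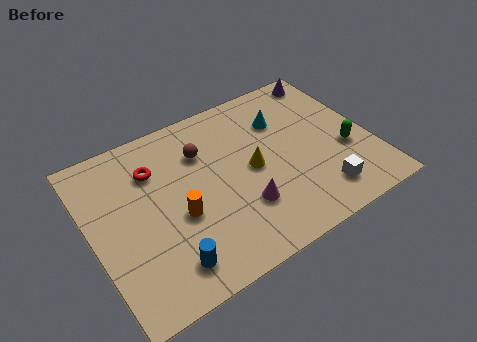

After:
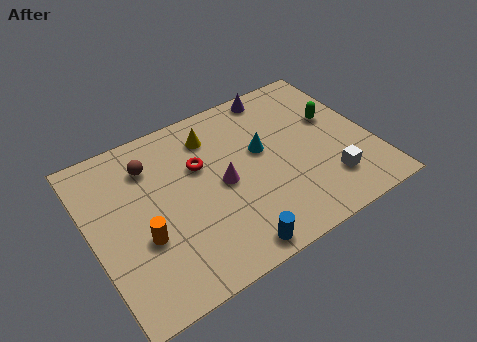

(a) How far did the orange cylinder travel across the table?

1.5

From (3.4, 3.3) to (1.9, 3.0), the orange cylinder covered √(1.5² + 0.3²) ≈ 1.5 units.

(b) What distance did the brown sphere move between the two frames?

2.1

From (4.8, 5.8) to (2.7, 6.2), the brown sphere covered √(2.1² + 0.4²) ≈ 2.1 units.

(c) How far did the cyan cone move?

1.6

From (8.2, 5.8) to (7.1, 4.7), the cyan cone covered √(1.1² + 1.1²) ≈ 1.6 units.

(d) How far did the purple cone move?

2.3

The purple cone was near (10.5, 7.2) before and (8.2, 7.3) after, so it travelled √(2.3² + 0.1²) ≈ 2.3 units.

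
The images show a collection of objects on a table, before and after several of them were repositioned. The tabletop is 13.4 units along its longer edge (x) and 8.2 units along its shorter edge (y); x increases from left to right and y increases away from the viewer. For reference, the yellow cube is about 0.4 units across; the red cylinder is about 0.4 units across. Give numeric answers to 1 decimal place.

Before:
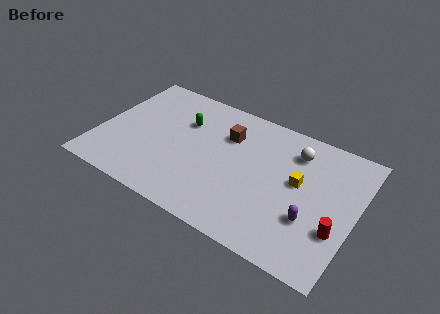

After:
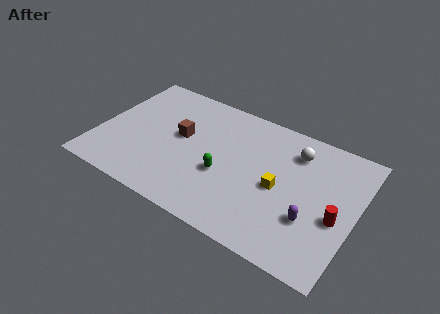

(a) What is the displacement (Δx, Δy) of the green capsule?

(2.5, -2.4)

The green capsule started near (4.2, 5.6) and ended near (6.7, 3.2).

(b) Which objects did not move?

the purple capsule and the white sphere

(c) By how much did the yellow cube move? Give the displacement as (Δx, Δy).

(-0.9, -0.8)

The yellow cube started near (10.4, 4.6) and ended near (9.5, 3.8).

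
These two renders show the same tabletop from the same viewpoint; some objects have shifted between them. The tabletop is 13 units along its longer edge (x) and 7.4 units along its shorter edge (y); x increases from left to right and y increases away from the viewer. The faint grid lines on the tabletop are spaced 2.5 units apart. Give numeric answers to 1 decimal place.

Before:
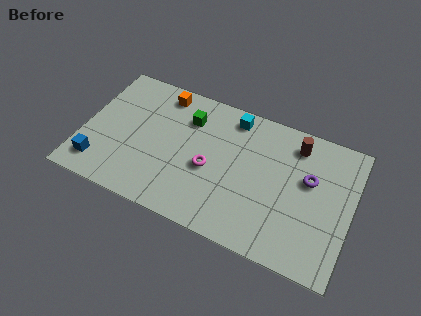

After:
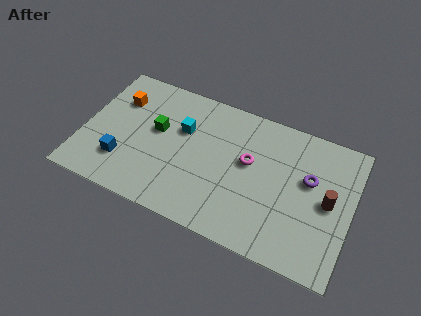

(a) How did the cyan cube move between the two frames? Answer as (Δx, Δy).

(-2.3, -1.6)

The cyan cube started near (7.0, 6.4) and ended near (4.7, 4.8).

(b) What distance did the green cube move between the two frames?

1.8

The green cube moved from about (4.9, 5.5) to (3.5, 4.3), a distance of √(1.4² + 1.2²) ≈ 1.8.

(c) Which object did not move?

the purple torus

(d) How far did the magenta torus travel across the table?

2.1

The magenta torus moved from about (6.2, 3.2) to (8.0, 4.3), a distance of √(1.8² + 1.1²) ≈ 2.1.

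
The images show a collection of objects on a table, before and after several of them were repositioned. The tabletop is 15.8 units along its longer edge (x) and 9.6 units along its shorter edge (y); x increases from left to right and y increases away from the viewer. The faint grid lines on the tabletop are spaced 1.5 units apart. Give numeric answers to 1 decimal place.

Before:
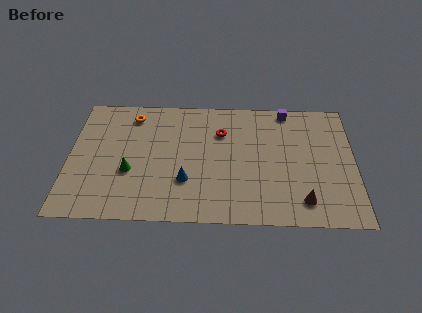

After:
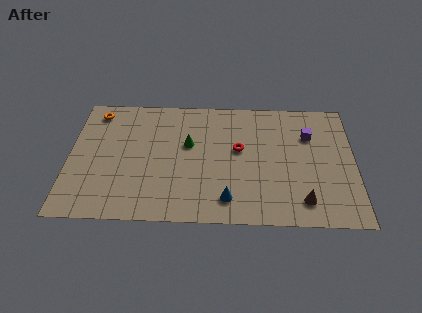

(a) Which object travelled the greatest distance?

the green cone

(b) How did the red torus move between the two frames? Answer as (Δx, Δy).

(1.0, -1.3)

The red torus was at about (8.4, 6.8) and moved to about (9.4, 5.5).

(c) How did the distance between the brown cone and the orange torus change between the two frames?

+1.8

Before: roughly 11.4 units apart; after: 13.2. That's 1.8 units further apart.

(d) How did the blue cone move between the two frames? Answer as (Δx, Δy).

(2.3, -1.3)

The blue cone was at about (6.5, 3.0) and moved to about (8.8, 1.7).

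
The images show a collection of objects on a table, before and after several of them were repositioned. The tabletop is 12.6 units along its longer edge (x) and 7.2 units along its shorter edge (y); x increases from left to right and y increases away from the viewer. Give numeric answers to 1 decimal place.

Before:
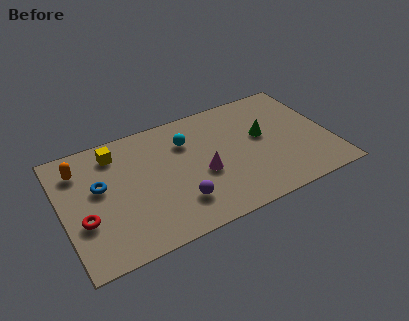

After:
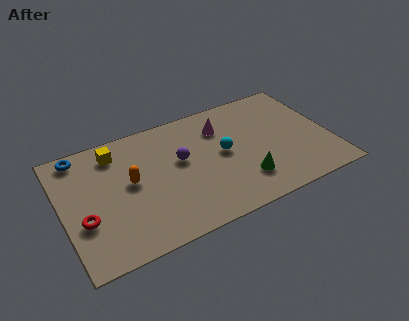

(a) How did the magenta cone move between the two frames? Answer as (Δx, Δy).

(1.2, 2.4)

From the two frames, the magenta cone sits at roughly (6.5, 3.0) before and (7.7, 5.4) after.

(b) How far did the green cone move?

2.6

The green cone was near (9.5, 4.1) before and (8.3, 1.8) after, so it travelled √(1.2² + 2.3²) ≈ 2.6 units.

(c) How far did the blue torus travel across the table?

2.3

The blue torus was near (1.8, 4.2) before and (1.1, 6.4) after, so it travelled √(0.7² + 2.2²) ≈ 2.3 units.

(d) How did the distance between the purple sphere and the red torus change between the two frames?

+0.6

Before: roughly 4.4 units apart; after: 5.0. That's 0.6 units further apart.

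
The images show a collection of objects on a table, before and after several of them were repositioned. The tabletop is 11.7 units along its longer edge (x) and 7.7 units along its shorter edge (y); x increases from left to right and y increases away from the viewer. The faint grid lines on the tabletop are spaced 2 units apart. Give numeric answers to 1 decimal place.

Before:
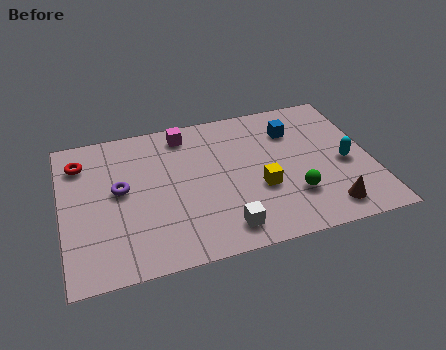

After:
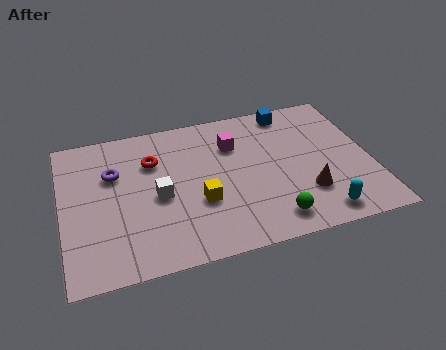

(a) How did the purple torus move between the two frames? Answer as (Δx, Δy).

(-0.2, 0.9)

The purple torus started near (2.2, 4.2) and ended near (2.0, 5.1).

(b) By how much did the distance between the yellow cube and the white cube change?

-0.6

They were about 2.3 units apart before and 1.7 after — 0.6 units closer together.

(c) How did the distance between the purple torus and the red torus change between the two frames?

-0.8

They were about 2.3 units apart before and 1.5 after — 0.8 units closer together.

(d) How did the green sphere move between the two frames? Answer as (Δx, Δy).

(-0.9, -1.0)

The green sphere was at about (8.6, 2.2) and moved to about (7.7, 1.2).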